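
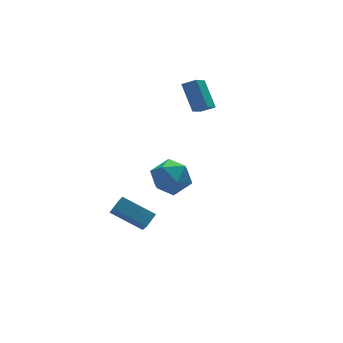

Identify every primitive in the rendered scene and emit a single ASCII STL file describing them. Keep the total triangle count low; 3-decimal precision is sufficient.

solid 
facet normal 0.142 0.152 0.978
outer loop
vertex -2.657 -2.664 3.223
vertex -3.464 -3.557 3.479
vertex -2.271 -3.826 3.347
endloop
endfacet
facet normal 0.732 0.308 0.607
outer loop
vertex -2.657 -2.664 3.223
vertex -2.271 -3.826 3.347
vertex -1.82 -3.12 2.445
endloop
endfacet
facet normal 0.566 0.814 0.132
outer loop
vertex -2.657 -2.664 3.223
vertex -1.82 -3.12 2.445
vertex -2.734 -2.416 2.02
endloop
endfacet
facet normal -0.126 0.970 0.208
outer loop
vertex -2.657 -2.664 3.223
vertex -2.734 -2.416 2.02
vertex -3.75 -2.685 2.659
endloop
endfacet
facet normal -0.388 0.561 0.731
outer loop
vertex -2.657 -2.664 3.223
vertex -3.75 -2.685 2.659
vertex -3.464 -3.557 3.479
endloop
endfacet
facet normal 0.929 -0.276 0.248
outer loop
vertex -1.82 -3.12 2.445
vertex -2.271 -3.826 3.347
vertex -2.11 -4.295 2.221
endloop
endfacet
facet normal -0.026 -0.530 0.848
outer loop
vertex -2.271 -3.826 3.347
vertex -3.464 -3.557 3.479
vertex -3.126 -4.564 2.86
endloop
endfacet
facet normal -0.884 0.132 0.449
outer loop
vertex -3.464 -3.557 3.479
vertex -3.75 -2.685 2.659
vertex -4.04 -3.86 2.435
endloop
endfacet
facet normal -0.460 0.794 -0.397
outer loop
vertex -3.75 -2.685 2.659
vertex -2.734 -2.416 2.02
vertex -3.589 -3.154 1.533
endloop
endfacet
facet normal 0.660 0.542 -0.521
outer loop
vertex -2.734 -2.416 2.02
vertex -1.82 -3.12 2.445
vertex -2.396 -3.423 1.401
endloop
endfacet
facet normal 0.126 -0.970 -0.208
outer loop
vertex -3.203 -4.316 1.657
vertex -2.11 -4.295 2.221
vertex -3.126 -4.564 2.86
endloop
endfacet
facet normal -0.566 -0.814 -0.132
outer loop
vertex -3.203 -4.316 1.657
vertex -3.126 -4.564 2.86
vertex -4.04 -3.86 2.435
endloop
endfacet
facet normal -0.732 -0.308 -0.607
outer loop
vertex -3.203 -4.316 1.657
vertex -4.04 -3.86 2.435
vertex -3.589 -3.154 1.533
endloop
endfacet
facet normal -0.142 -0.152 -0.978
outer loop
vertex -3.203 -4.316 1.657
vertex -3.589 -3.154 1.533
vertex -2.396 -3.423 1.401
endloop
endfacet
facet normal 0.388 -0.561 -0.731
outer loop
vertex -3.203 -4.316 1.657
vertex -2.396 -3.423 1.401
vertex -2.11 -4.295 2.221
endloop
endfacet
facet normal 0.460 -0.794 0.397
outer loop
vertex -3.126 -4.564 2.86
vertex -2.11 -4.295 2.221
vertex -2.271 -3.826 3.347
endloop
endfacet
facet normal -0.660 -0.542 0.521
outer loop
vertex -4.04 -3.86 2.435
vertex -3.126 -4.564 2.86
vertex -3.464 -3.557 3.479
endloop
endfacet
facet normal -0.929 0.276 -0.248
outer loop
vertex -3.589 -3.154 1.533
vertex -4.04 -3.86 2.435
vertex -3.75 -2.685 2.659
endloop
endfacet
facet normal 0.026 0.530 -0.848
outer loop
vertex -2.396 -3.423 1.401
vertex -3.589 -3.154 1.533
vertex -2.734 -2.416 2.02
endloop
endfacet
facet normal 0.884 -0.132 -0.449
outer loop
vertex -2.11 -4.295 2.221
vertex -2.396 -3.423 1.401
vertex -1.82 -3.12 2.445
endloop
endfacet
facet normal -0.768 -0.369 -0.524
outer loop
vertex -4.813 -0.256 -1.879
vertex -4.445 1.039 -3.331
vertex -3.489 -1.682 -2.815
endloop
endfacet
facet normal -0.185 -0.654 0.734
outer loop
vertex -2.775 -1.339 -2.329
vertex -4.813 -0.256 -1.879
vertex -3.489 -1.682 -2.815
endloop
endfacet
facet normal -0.768 -0.369 -0.523
outer loop
vertex -3.489 -1.682 -2.815
vertex -4.445 1.039 -3.331
vertex -3.121 -0.388 -4.268
endloop
endfacet
facet normal 0.613 -0.661 -0.433
outer loop
vertex -3.121 -0.388 -4.268
vertex -2.775 -1.339 -2.329
vertex -3.489 -1.682 -2.815
endloop
endfacet
facet normal -0.613 0.661 0.434
outer loop
vertex -4.813 -0.256 -1.879
vertex -3.731 1.382 -2.845
vertex -4.445 1.039 -3.331
endloop
endfacet
facet normal -0.185 -0.654 0.734
outer loop
vertex -4.099 0.088 -1.392
vertex -4.813 -0.256 -1.879
vertex -2.775 -1.339 -2.329
endloop
endfacet
facet normal -0.613 0.661 0.433
outer loop
vertex -4.099 0.088 -1.392
vertex -3.731 1.382 -2.845
vertex -4.813 -0.256 -1.879
endloop
endfacet
facet normal 0.185 0.654 -0.734
outer loop
vertex -4.445 1.039 -3.331
vertex -3.731 1.382 -2.845
vertex -3.121 -0.388 -4.268
endloop
endfacet
facet normal 0.614 -0.660 -0.433
outer loop
vertex -2.407 -0.044 -3.781
vertex -2.775 -1.339 -2.329
vertex -3.121 -0.388 -4.268
endloop
endfacet
facet normal 0.185 0.654 -0.734
outer loop
vertex -3.121 -0.388 -4.268
vertex -3.731 1.382 -2.845
vertex -2.407 -0.044 -3.781
endloop
endfacet
facet normal 0.768 0.369 0.524
outer loop
vertex -2.407 -0.044 -3.781
vertex -4.099 0.088 -1.392
vertex -2.775 -1.339 -2.329
endloop
endfacet
facet normal 0.768 0.369 0.523
outer loop
vertex -3.731 1.382 -2.845
vertex -4.099 0.088 -1.392
vertex -2.407 -0.044 -3.781
endloop
endfacet
facet normal -0.590 -0.565 0.577
outer loop
vertex 2.006 1.809 2.854
vertex 2.028 3.206 4.244
vertex 1.28 2.19 2.484
endloop
endfacet
facet normal -0.012 -0.709 -0.705
outer loop
vertex 2.372 3.234 1.416
vertex 2.006 1.809 2.854
vertex 1.28 2.19 2.484
endloop
endfacet
facet normal -0.590 -0.565 0.577
outer loop
vertex 1.28 2.19 2.484
vertex 2.028 3.206 4.244
vertex 1.302 3.586 3.873
endloop
endfacet
facet normal -0.807 0.423 -0.412
outer loop
vertex 1.302 3.586 3.873
vertex 2.372 3.234 1.416
vertex 1.28 2.19 2.484
endloop
endfacet
facet normal 0.807 -0.423 0.412
outer loop
vertex 2.006 1.809 2.854
vertex 3.12 4.25 3.176
vertex 2.028 3.206 4.244
endloop
endfacet
facet normal -0.011 -0.709 -0.705
outer loop
vertex 3.098 2.854 1.787
vertex 2.006 1.809 2.854
vertex 2.372 3.234 1.416
endloop
endfacet
facet normal 0.807 -0.423 0.412
outer loop
vertex 3.098 2.854 1.787
vertex 3.12 4.25 3.176
vertex 2.006 1.809 2.854
endloop
endfacet
facet normal 0.011 0.709 0.705
outer loop
vertex 2.028 3.206 4.244
vertex 3.12 4.25 3.176
vertex 1.302 3.586 3.873
endloop
endfacet
facet normal -0.807 0.423 -0.412
outer loop
vertex 2.394 4.631 2.806
vertex 2.372 3.234 1.416
vertex 1.302 3.586 3.873
endloop
endfacet
facet normal 0.012 0.708 0.706
outer loop
vertex 1.302 3.586 3.873
vertex 3.12 4.25 3.176
vertex 2.394 4.631 2.806
endloop
endfacet
facet normal 0.590 0.565 -0.577
outer loop
vertex 2.394 4.631 2.806
vertex 3.098 2.854 1.787
vertex 2.372 3.234 1.416
endloop
endfacet
facet normal 0.590 0.565 -0.577
outer loop
vertex 3.12 4.25 3.176
vertex 3.098 2.854 1.787
vertex 2.394 4.631 2.806
endloop
endfacet

endsolid


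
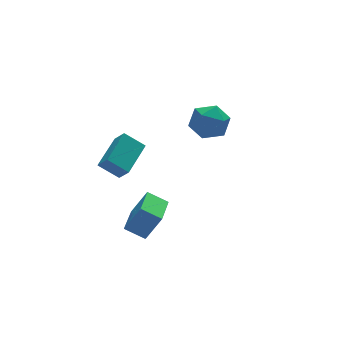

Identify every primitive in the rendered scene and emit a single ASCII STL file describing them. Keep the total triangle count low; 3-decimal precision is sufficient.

solid 
facet normal -0.694 -0.651 -0.308
outer loop
vertex -3.087 2.856 -1.566
vertex -3.343 3.47 -2.286
vertex -2.195 2.285 -2.37
endloop
endfacet
facet normal 0.261 -0.626 0.734
outer loop
vertex -0.717 3.67 -1.714
vertex -3.087 2.856 -1.566
vertex -2.195 2.285 -2.37
endloop
endfacet
facet normal -0.694 -0.651 -0.307
outer loop
vertex -2.195 2.285 -2.37
vertex -3.343 3.47 -2.286
vertex -2.451 2.898 -3.09
endloop
endfacet
facet normal 0.671 -0.430 -0.604
outer loop
vertex -2.451 2.898 -3.09
vertex -0.717 3.67 -1.714
vertex -2.195 2.285 -2.37
endloop
endfacet
facet normal -0.671 0.429 0.605
outer loop
vertex -3.087 2.856 -1.566
vertex -1.865 4.855 -1.63
vertex -3.343 3.47 -2.286
endloop
endfacet
facet normal 0.261 -0.626 0.735
outer loop
vertex -1.609 4.242 -0.91
vertex -3.087 2.856 -1.566
vertex -0.717 3.67 -1.714
endloop
endfacet
facet normal -0.671 0.430 0.604
outer loop
vertex -1.609 4.242 -0.91
vertex -1.865 4.855 -1.63
vertex -3.087 2.856 -1.566
endloop
endfacet
facet normal -0.261 0.626 -0.735
outer loop
vertex -3.343 3.47 -2.286
vertex -1.865 4.855 -1.63
vertex -2.451 2.898 -3.09
endloop
endfacet
facet normal 0.671 -0.429 -0.605
outer loop
vertex -0.973 4.284 -2.434
vertex -0.717 3.67 -1.714
vertex -2.451 2.898 -3.09
endloop
endfacet
facet normal -0.261 0.626 -0.735
outer loop
vertex -2.451 2.898 -3.09
vertex -1.865 4.855 -1.63
vertex -0.973 4.284 -2.434
endloop
endfacet
facet normal 0.694 0.650 0.308
outer loop
vertex -0.973 4.284 -2.434
vertex -1.609 4.242 -0.91
vertex -0.717 3.67 -1.714
endloop
endfacet
facet normal 0.694 0.651 0.308
outer loop
vertex -1.865 4.855 -1.63
vertex -1.609 4.242 -0.91
vertex -0.973 4.284 -2.434
endloop
endfacet
facet normal -0.707 0.523 0.477
outer loop
vertex -3.627 -2.559 -1.304
vertex -2.581 -0.91 -1.561
vertex -4.352 -2.309 -2.651
endloop
endfacet
facet normal -0.531 -0.837 0.130
outer loop
vertex -3.539 -2.91 -3.199
vertex -3.627 -2.559 -1.304
vertex -4.352 -2.309 -2.651
endloop
endfacet
facet normal -0.707 0.523 0.477
outer loop
vertex -4.352 -2.309 -2.651
vertex -2.581 -0.91 -1.561
vertex -3.305 -0.66 -2.908
endloop
endfacet
facet normal -0.467 0.161 -0.869
outer loop
vertex -3.305 -0.66 -2.908
vertex -3.539 -2.91 -3.199
vertex -4.352 -2.309 -2.651
endloop
endfacet
facet normal 0.467 -0.161 0.869
outer loop
vertex -3.627 -2.559 -1.304
vertex -1.768 -1.511 -2.109
vertex -2.581 -0.91 -1.561
endloop
endfacet
facet normal -0.532 -0.837 0.130
outer loop
vertex -2.815 -3.16 -1.852
vertex -3.627 -2.559 -1.304
vertex -3.539 -2.91 -3.199
endloop
endfacet
facet normal 0.467 -0.161 0.869
outer loop
vertex -2.815 -3.16 -1.852
vertex -1.768 -1.511 -2.109
vertex -3.627 -2.559 -1.304
endloop
endfacet
facet normal 0.531 0.837 -0.130
outer loop
vertex -2.581 -0.91 -1.561
vertex -1.768 -1.511 -2.109
vertex -3.305 -0.66 -2.908
endloop
endfacet
facet normal -0.467 0.161 -0.869
outer loop
vertex -2.493 -1.261 -3.456
vertex -3.539 -2.91 -3.199
vertex -3.305 -0.66 -2.908
endloop
endfacet
facet normal 0.531 0.837 -0.131
outer loop
vertex -3.305 -0.66 -2.908
vertex -1.768 -1.511 -2.109
vertex -2.493 -1.261 -3.456
endloop
endfacet
facet normal 0.707 -0.523 -0.477
outer loop
vertex -2.493 -1.261 -3.456
vertex -2.815 -3.16 -1.852
vertex -3.539 -2.91 -3.199
endloop
endfacet
facet normal 0.706 -0.523 -0.477
outer loop
vertex -1.768 -1.511 -2.109
vertex -2.815 -3.16 -1.852
vertex -2.493 -1.261 -3.456
endloop
endfacet
facet normal -0.809 0.212 0.548
outer loop
vertex 1.509 3.496 -0.755
vertex 2.012 3.022 0.172
vertex 2.156 4.148 -0.052
endloop
endfacet
facet normal -0.723 0.691 0.025
outer loop
vertex 1.509 3.496 -0.755
vertex 2.156 4.148 -0.052
vertex 2.239 4.276 -1.198
endloop
endfacet
facet normal -0.726 0.341 -0.597
outer loop
vertex 1.509 3.496 -0.755
vertex 2.239 4.276 -1.198
vertex 2.147 3.23 -1.683
endloop
endfacet
facet normal -0.815 -0.354 -0.459
outer loop
vertex 1.509 3.496 -0.755
vertex 2.147 3.23 -1.683
vertex 2.007 2.455 -0.836
endloop
endfacet
facet normal -0.866 -0.434 0.248
outer loop
vertex 1.509 3.496 -0.755
vertex 2.007 2.455 -0.836
vertex 2.012 3.022 0.172
endloop
endfacet
facet normal -0.081 0.991 0.105
outer loop
vertex 2.239 4.276 -1.198
vertex 2.156 4.148 -0.052
vertex 3.193 4.285 -0.544
endloop
endfacet
facet normal -0.222 0.217 0.951
outer loop
vertex 2.156 4.148 -0.052
vertex 2.012 3.022 0.172
vertex 3.053 3.51 0.303
endloop
endfacet
facet normal -0.312 -0.827 0.467
outer loop
vertex 2.012 3.022 0.172
vertex 2.007 2.455 -0.836
vertex 2.961 2.464 -0.182
endloop
endfacet
facet normal -0.229 -0.699 -0.677
outer loop
vertex 2.007 2.455 -0.836
vertex 2.147 3.23 -1.683
vertex 3.044 2.592 -1.328
endloop
endfacet
facet normal -0.086 0.425 -0.901
outer loop
vertex 2.147 3.23 -1.683
vertex 2.239 4.276 -1.198
vertex 3.188 3.718 -1.552
endloop
endfacet
facet normal 0.815 0.354 0.459
outer loop
vertex 3.691 3.244 -0.625
vertex 3.193 4.285 -0.544
vertex 3.053 3.51 0.303
endloop
endfacet
facet normal 0.726 -0.341 0.597
outer loop
vertex 3.691 3.244 -0.625
vertex 3.053 3.51 0.303
vertex 2.961 2.464 -0.182
endloop
endfacet
facet normal 0.723 -0.691 -0.025
outer loop
vertex 3.691 3.244 -0.625
vertex 2.961 2.464 -0.182
vertex 3.044 2.592 -1.328
endloop
endfacet
facet normal 0.809 -0.212 -0.548
outer loop
vertex 3.691 3.244 -0.625
vertex 3.044 2.592 -1.328
vertex 3.188 3.718 -1.552
endloop
endfacet
facet normal 0.866 0.434 -0.248
outer loop
vertex 3.691 3.244 -0.625
vertex 3.188 3.718 -1.552
vertex 3.193 4.285 -0.544
endloop
endfacet
facet normal 0.229 0.699 0.677
outer loop
vertex 3.053 3.51 0.303
vertex 3.193 4.285 -0.544
vertex 2.156 4.148 -0.052
endloop
endfacet
facet normal 0.086 -0.425 0.901
outer loop
vertex 2.961 2.464 -0.182
vertex 3.053 3.51 0.303
vertex 2.012 3.022 0.172
endloop
endfacet
facet normal 0.081 -0.991 -0.105
outer loop
vertex 3.044 2.592 -1.328
vertex 2.961 2.464 -0.182
vertex 2.007 2.455 -0.836
endloop
endfacet
facet normal 0.222 -0.217 -0.951
outer loop
vertex 3.188 3.718 -1.552
vertex 3.044 2.592 -1.328
vertex 2.147 3.23 -1.683
endloop
endfacet
facet normal 0.312 0.827 -0.467
outer loop
vertex 3.193 4.285 -0.544
vertex 3.188 3.718 -1.552
vertex 2.239 4.276 -1.198
endloop
endfacet

endsolid


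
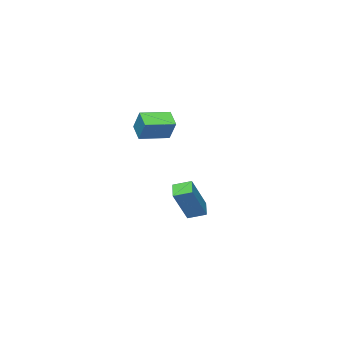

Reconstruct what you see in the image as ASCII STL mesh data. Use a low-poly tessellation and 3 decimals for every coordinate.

solid 
facet normal -0.464 -0.737 0.492
outer loop
vertex 3.879 -2.933 3.947
vertex 2.602 -2.216 3.816
vertex 3.672 -3.491 2.916
endloop
endfacet
facet normal 0.868 -0.488 0.090
outer loop
vertex 4.118 -2.784 2.444
vertex 3.879 -2.933 3.947
vertex 3.672 -3.491 2.916
endloop
endfacet
facet normal -0.464 -0.737 0.492
outer loop
vertex 3.672 -3.491 2.916
vertex 2.602 -2.216 3.816
vertex 2.395 -2.774 2.785
endloop
endfacet
facet normal -0.174 -0.468 -0.866
outer loop
vertex 2.395 -2.774 2.785
vertex 4.118 -2.784 2.444
vertex 3.672 -3.491 2.916
endloop
endfacet
facet normal 0.174 0.468 0.866
outer loop
vertex 3.879 -2.933 3.947
vertex 3.048 -1.509 3.344
vertex 2.602 -2.216 3.816
endloop
endfacet
facet normal 0.868 -0.488 0.090
outer loop
vertex 4.325 -2.226 3.475
vertex 3.879 -2.933 3.947
vertex 4.118 -2.784 2.444
endloop
endfacet
facet normal 0.174 0.468 0.866
outer loop
vertex 4.325 -2.226 3.475
vertex 3.048 -1.509 3.344
vertex 3.879 -2.933 3.947
endloop
endfacet
facet normal -0.868 0.488 -0.090
outer loop
vertex 2.602 -2.216 3.816
vertex 3.048 -1.509 3.344
vertex 2.395 -2.774 2.785
endloop
endfacet
facet normal -0.174 -0.468 -0.866
outer loop
vertex 2.841 -2.067 2.313
vertex 4.118 -2.784 2.444
vertex 2.395 -2.774 2.785
endloop
endfacet
facet normal -0.868 0.488 -0.090
outer loop
vertex 2.395 -2.774 2.785
vertex 3.048 -1.509 3.344
vertex 2.841 -2.067 2.313
endloop
endfacet
facet normal 0.464 0.737 -0.492
outer loop
vertex 2.841 -2.067 2.313
vertex 4.325 -2.226 3.475
vertex 4.118 -2.784 2.444
endloop
endfacet
facet normal 0.464 0.737 -0.492
outer loop
vertex 3.048 -1.509 3.344
vertex 4.325 -2.226 3.475
vertex 2.841 -2.067 2.313
endloop
endfacet
facet normal -0.514 0.803 0.300
outer loop
vertex 0.518 -2.682 -1.233
vertex 1.137 -2.14 -1.623
vertex -0.585 -2.717 -3.031
endloop
endfacet
facet normal -0.680 -0.595 0.429
outer loop
vertex -0.097 -3.48 -3.317
vertex 0.518 -2.682 -1.233
vertex -0.585 -2.717 -3.031
endloop
endfacet
facet normal -0.515 0.803 0.300
outer loop
vertex -0.585 -2.717 -3.031
vertex 1.137 -2.14 -1.623
vertex 0.033 -2.175 -3.421
endloop
endfacet
facet normal -0.524 -0.016 -0.852
outer loop
vertex 0.033 -2.175 -3.421
vertex -0.097 -3.48 -3.317
vertex -0.585 -2.717 -3.031
endloop
endfacet
facet normal 0.523 0.015 0.852
outer loop
vertex 0.518 -2.682 -1.233
vertex 1.625 -2.903 -1.909
vertex 1.137 -2.14 -1.623
endloop
endfacet
facet normal -0.679 -0.596 0.429
outer loop
vertex 1.007 -3.445 -1.519
vertex 0.518 -2.682 -1.233
vertex -0.097 -3.48 -3.317
endloop
endfacet
facet normal 0.523 0.016 0.852
outer loop
vertex 1.007 -3.445 -1.519
vertex 1.625 -2.903 -1.909
vertex 0.518 -2.682 -1.233
endloop
endfacet
facet normal 0.679 0.595 -0.429
outer loop
vertex 1.137 -2.14 -1.623
vertex 1.625 -2.903 -1.909
vertex 0.033 -2.175 -3.421
endloop
endfacet
facet normal -0.523 -0.016 -0.852
outer loop
vertex 0.522 -2.938 -3.707
vertex -0.097 -3.48 -3.317
vertex 0.033 -2.175 -3.421
endloop
endfacet
facet normal 0.679 0.596 -0.428
outer loop
vertex 0.033 -2.175 -3.421
vertex 1.625 -2.903 -1.909
vertex 0.522 -2.938 -3.707
endloop
endfacet
facet normal 0.514 -0.803 -0.300
outer loop
vertex 0.522 -2.938 -3.707
vertex 1.007 -3.445 -1.519
vertex -0.097 -3.48 -3.317
endloop
endfacet
facet normal 0.515 -0.803 -0.300
outer loop
vertex 1.625 -2.903 -1.909
vertex 1.007 -3.445 -1.519
vertex 0.522 -2.938 -3.707
endloop
endfacet

endsolid


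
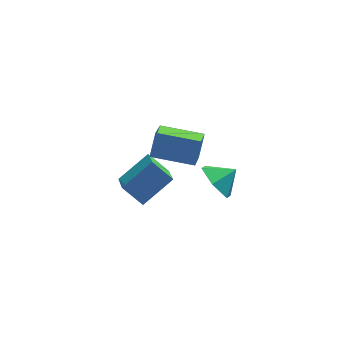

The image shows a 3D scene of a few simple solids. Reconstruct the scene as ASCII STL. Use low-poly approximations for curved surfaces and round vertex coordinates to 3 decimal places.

solid 
facet normal -0.627 0.435 0.647
outer loop
vertex -2.624 1.256 -2.538
vertex -2.543 2.675 -3.414
vertex -4.0 0.729 -3.517
endloop
endfacet
facet normal -0.048 -0.850 0.525
outer loop
vertex -3.217 0.185 -4.326
vertex -2.624 1.256 -2.538
vertex -4.0 0.729 -3.517
endloop
endfacet
facet normal -0.627 0.435 0.647
outer loop
vertex -4.0 0.729 -3.517
vertex -2.543 2.675 -3.414
vertex -3.92 2.148 -4.394
endloop
endfacet
facet normal -0.778 -0.298 -0.553
outer loop
vertex -3.92 2.148 -4.394
vertex -3.217 0.185 -4.326
vertex -4.0 0.729 -3.517
endloop
endfacet
facet normal 0.778 0.297 0.553
outer loop
vertex -2.624 1.256 -2.538
vertex -1.76 2.131 -4.223
vertex -2.543 2.675 -3.414
endloop
endfacet
facet normal -0.048 -0.850 0.525
outer loop
vertex -1.84 0.712 -3.346
vertex -2.624 1.256 -2.538
vertex -3.217 0.185 -4.326
endloop
endfacet
facet normal 0.778 0.298 0.554
outer loop
vertex -1.84 0.712 -3.346
vertex -1.76 2.131 -4.223
vertex -2.624 1.256 -2.538
endloop
endfacet
facet normal 0.048 0.850 -0.525
outer loop
vertex -2.543 2.675 -3.414
vertex -1.76 2.131 -4.223
vertex -3.92 2.148 -4.394
endloop
endfacet
facet normal -0.777 -0.298 -0.554
outer loop
vertex -3.136 1.604 -5.202
vertex -3.217 0.185 -4.326
vertex -3.92 2.148 -4.394
endloop
endfacet
facet normal 0.048 0.850 -0.525
outer loop
vertex -3.92 2.148 -4.394
vertex -1.76 2.131 -4.223
vertex -3.136 1.604 -5.202
endloop
endfacet
facet normal 0.627 -0.435 -0.647
outer loop
vertex -3.136 1.604 -5.202
vertex -1.84 0.712 -3.346
vertex -3.217 0.185 -4.326
endloop
endfacet
facet normal 0.627 -0.435 -0.647
outer loop
vertex -1.76 2.131 -4.223
vertex -1.84 0.712 -3.346
vertex -3.136 1.604 -5.202
endloop
endfacet
facet normal -0.831 -0.119 -0.543
outer loop
vertex 0.005 -1.918 -2.093
vertex -0.544 -1.671 -1.307
vertex -0.234 -0.971 -1.935
endloop
endfacet
facet normal 0.918 0.279 -0.282
outer loop
vertex 0.005 -1.918 -2.093
vertex -0.234 -0.971 -1.935
vertex 0.304 -1.549 -0.753
endloop
endfacet
facet normal -0.831 -0.119 -0.543
outer loop
vertex -0.234 -0.971 -1.935
vertex -0.544 -1.671 -1.307
vertex -0.783 -0.723 -1.149
endloop
endfacet
facet normal 0.566 0.812 0.139
outer loop
vertex -0.234 -0.971 -1.935
vertex -0.783 -0.723 -1.149
vertex 0.304 -1.549 -0.753
endloop
endfacet
facet normal -0.831 -0.119 -0.543
outer loop
vertex -0.783 -0.723 -1.149
vertex -0.544 -1.671 -1.307
vertex -1.093 -1.423 -0.521
endloop
endfacet
facet normal 0.183 0.610 0.771
outer loop
vertex -0.783 -0.723 -1.149
vertex -1.093 -1.423 -0.521
vertex 0.304 -1.549 -0.753
endloop
endfacet
facet normal -0.831 -0.119 -0.543
outer loop
vertex -1.093 -1.423 -0.521
vertex -0.544 -1.671 -1.307
vertex -0.854 -2.371 -0.679
endloop
endfacet
facet normal 0.152 -0.125 0.980
outer loop
vertex -1.093 -1.423 -0.521
vertex -0.854 -2.371 -0.679
vertex 0.304 -1.549 -0.753
endloop
endfacet
facet normal -0.831 -0.119 -0.543
outer loop
vertex -0.854 -2.371 -0.679
vertex -0.544 -1.671 -1.307
vertex -0.305 -2.618 -1.465
endloop
endfacet
facet normal 0.503 -0.659 0.559
outer loop
vertex -0.854 -2.371 -0.679
vertex -0.305 -2.618 -1.465
vertex 0.304 -1.549 -0.753
endloop
endfacet
facet normal -0.831 -0.119 -0.543
outer loop
vertex -0.305 -2.618 -1.465
vertex -0.544 -1.671 -1.307
vertex 0.005 -1.918 -2.093
endloop
endfacet
facet normal 0.886 -0.457 -0.072
outer loop
vertex -0.305 -2.618 -1.465
vertex 0.005 -1.918 -2.093
vertex 0.304 -1.549 -0.753
endloop
endfacet
facet normal -0.919 0.378 0.113
outer loop
vertex -2.858 -0.906 1.666
vertex -2.455 0.303 0.895
vertex -3.195 -1.427 0.674
endloop
endfacet
facet normal -0.270 -0.812 0.518
outer loop
vertex -1.505 -2.123 0.465
vertex -2.858 -0.906 1.666
vertex -3.195 -1.427 0.674
endloop
endfacet
facet normal -0.919 0.378 0.114
outer loop
vertex -3.195 -1.427 0.674
vertex -2.455 0.303 0.895
vertex -2.792 -0.217 -0.097
endloop
endfacet
facet normal -0.288 -0.445 -0.848
outer loop
vertex -2.792 -0.217 -0.097
vertex -1.505 -2.123 0.465
vertex -3.195 -1.427 0.674
endloop
endfacet
facet normal 0.288 0.445 0.848
outer loop
vertex -2.858 -0.906 1.666
vertex -0.765 -0.393 0.686
vertex -2.455 0.303 0.895
endloop
endfacet
facet normal -0.271 -0.812 0.517
outer loop
vertex -1.168 -1.603 1.457
vertex -2.858 -0.906 1.666
vertex -1.505 -2.123 0.465
endloop
endfacet
facet normal 0.288 0.444 0.848
outer loop
vertex -1.168 -1.603 1.457
vertex -0.765 -0.393 0.686
vertex -2.858 -0.906 1.666
endloop
endfacet
facet normal 0.270 0.812 -0.517
outer loop
vertex -2.455 0.303 0.895
vertex -0.765 -0.393 0.686
vertex -2.792 -0.217 -0.097
endloop
endfacet
facet normal -0.288 -0.445 -0.848
outer loop
vertex -1.102 -0.914 -0.306
vertex -1.505 -2.123 0.465
vertex -2.792 -0.217 -0.097
endloop
endfacet
facet normal 0.271 0.811 -0.518
outer loop
vertex -2.792 -0.217 -0.097
vertex -0.765 -0.393 0.686
vertex -1.102 -0.914 -0.306
endloop
endfacet
facet normal 0.919 -0.379 -0.114
outer loop
vertex -1.102 -0.914 -0.306
vertex -1.168 -1.603 1.457
vertex -1.505 -2.123 0.465
endloop
endfacet
facet normal 0.919 -0.378 -0.113
outer loop
vertex -0.765 -0.393 0.686
vertex -1.168 -1.603 1.457
vertex -1.102 -0.914 -0.306
endloop
endfacet

endsolid


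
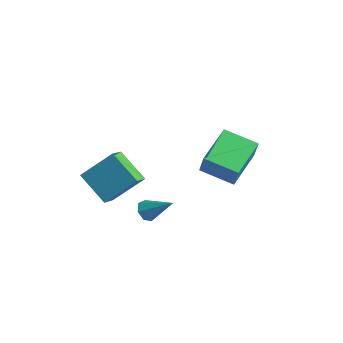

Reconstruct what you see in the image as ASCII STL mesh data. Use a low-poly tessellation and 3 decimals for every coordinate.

solid 
facet normal -0.865 -0.412 0.285
outer loop
vertex 1.773 2.04 0.991
vertex 1.123 3.822 1.593
vertex 1.306 2.247 -0.128
endloop
endfacet
facet normal 0.326 -0.896 -0.302
outer loop
vertex 2.717 2.918 -0.593
vertex 1.773 2.04 0.991
vertex 1.306 2.247 -0.128
endloop
endfacet
facet normal -0.865 -0.412 0.285
outer loop
vertex 1.306 2.247 -0.128
vertex 1.123 3.822 1.593
vertex 0.656 4.029 0.474
endloop
endfacet
facet normal -0.380 0.169 -0.910
outer loop
vertex 0.656 4.029 0.474
vertex 2.717 2.918 -0.593
vertex 1.306 2.247 -0.128
endloop
endfacet
facet normal 0.380 -0.169 0.910
outer loop
vertex 1.773 2.04 0.991
vertex 2.534 4.493 1.128
vertex 1.123 3.822 1.593
endloop
endfacet
facet normal 0.326 -0.896 -0.302
outer loop
vertex 3.184 2.711 0.526
vertex 1.773 2.04 0.991
vertex 2.717 2.918 -0.593
endloop
endfacet
facet normal 0.380 -0.169 0.910
outer loop
vertex 3.184 2.711 0.526
vertex 2.534 4.493 1.128
vertex 1.773 2.04 0.991
endloop
endfacet
facet normal -0.326 0.896 0.302
outer loop
vertex 1.123 3.822 1.593
vertex 2.534 4.493 1.128
vertex 0.656 4.029 0.474
endloop
endfacet
facet normal -0.380 0.169 -0.910
outer loop
vertex 2.067 4.7 0.009
vertex 2.717 2.918 -0.593
vertex 0.656 4.029 0.474
endloop
endfacet
facet normal -0.326 0.896 0.302
outer loop
vertex 0.656 4.029 0.474
vertex 2.534 4.493 1.128
vertex 2.067 4.7 0.009
endloop
endfacet
facet normal 0.865 0.412 -0.285
outer loop
vertex 2.067 4.7 0.009
vertex 3.184 2.711 0.526
vertex 2.717 2.918 -0.593
endloop
endfacet
facet normal 0.865 0.412 -0.285
outer loop
vertex 2.534 4.493 1.128
vertex 3.184 2.711 0.526
vertex 2.067 4.7 0.009
endloop
endfacet
facet normal -0.823 -0.057 0.566
outer loop
vertex -0.267 -1.154 1.767
vertex -0.649 -0.389 1.288
vertex -1.02 -2.287 0.558
endloop
endfacet
facet normal 0.389 -0.781 0.489
outer loop
vertex 0.389 -2.191 -0.408
vertex -0.267 -1.154 1.767
vertex -1.02 -2.287 0.558
endloop
endfacet
facet normal -0.824 -0.056 0.564
outer loop
vertex -1.02 -2.287 0.558
vertex -0.649 -0.389 1.288
vertex -1.401 -1.522 0.078
endloop
endfacet
facet normal -0.413 -0.623 -0.664
outer loop
vertex -1.401 -1.522 0.078
vertex 0.389 -2.191 -0.408
vertex -1.02 -2.287 0.558
endloop
endfacet
facet normal 0.413 0.623 0.665
outer loop
vertex -0.267 -1.154 1.767
vertex 0.76 -0.293 0.322
vertex -0.649 -0.389 1.288
endloop
endfacet
facet normal 0.389 -0.781 0.489
outer loop
vertex 1.141 -1.058 0.802
vertex -0.267 -1.154 1.767
vertex 0.389 -2.191 -0.408
endloop
endfacet
facet normal 0.413 0.623 0.665
outer loop
vertex 1.141 -1.058 0.802
vertex 0.76 -0.293 0.322
vertex -0.267 -1.154 1.767
endloop
endfacet
facet normal -0.389 0.781 -0.489
outer loop
vertex -0.649 -0.389 1.288
vertex 0.76 -0.293 0.322
vertex -1.401 -1.522 0.078
endloop
endfacet
facet normal -0.413 -0.622 -0.665
outer loop
vertex 0.007 -1.426 -0.887
vertex 0.389 -2.191 -0.408
vertex -1.401 -1.522 0.078
endloop
endfacet
facet normal -0.389 0.781 -0.489
outer loop
vertex -1.401 -1.522 0.078
vertex 0.76 -0.293 0.322
vertex 0.007 -1.426 -0.887
endloop
endfacet
facet normal 0.823 0.057 -0.565
outer loop
vertex 0.007 -1.426 -0.887
vertex 1.141 -1.058 0.802
vertex 0.389 -2.191 -0.408
endloop
endfacet
facet normal 0.823 0.056 -0.565
outer loop
vertex 0.76 -0.293 0.322
vertex 1.141 -1.058 0.802
vertex 0.007 -1.426 -0.887
endloop
endfacet
facet normal -0.733 -0.330 -0.594
outer loop
vertex 2.643 -2.019 -0.222
vertex 2.335 -1.601 -0.074
vertex 2.683 -1.634 -0.485
endloop
endfacet
facet normal 0.872 -0.335 -0.357
outer loop
vertex 2.643 -2.019 -0.222
vertex 2.683 -1.634 -0.485
vertex 3.405 -1.119 0.794
endloop
endfacet
facet normal -0.733 -0.330 -0.594
outer loop
vertex 2.683 -1.634 -0.485
vertex 2.335 -1.601 -0.074
vertex 2.461 -1.224 -0.439
endloop
endfacet
facet normal 0.695 0.440 -0.569
outer loop
vertex 2.683 -1.634 -0.485
vertex 2.461 -1.224 -0.439
vertex 3.405 -1.119 0.794
endloop
endfacet
facet normal -0.734 -0.330 -0.594
outer loop
vertex 2.461 -1.224 -0.439
vertex 2.335 -1.601 -0.074
vertex 2.144 -1.097 -0.118
endloop
endfacet
facet normal 0.170 0.962 -0.212
outer loop
vertex 2.461 -1.224 -0.439
vertex 2.144 -1.097 -0.118
vertex 3.405 -1.119 0.794
endloop
endfacet
facet normal -0.734 -0.330 -0.594
outer loop
vertex 2.144 -1.097 -0.118
vertex 2.335 -1.601 -0.074
vertex 1.971 -1.35 0.236
endloop
endfacet
facet normal -0.309 0.839 0.448
outer loop
vertex 2.144 -1.097 -0.118
vertex 1.971 -1.35 0.236
vertex 3.405 -1.119 0.794
endloop
endfacet
facet normal -0.733 -0.329 -0.595
outer loop
vertex 1.971 -1.35 0.236
vertex 2.335 -1.601 -0.074
vertex 2.071 -1.792 0.357
endloop
endfacet
facet normal -0.380 0.163 0.910
outer loop
vertex 1.971 -1.35 0.236
vertex 2.071 -1.792 0.357
vertex 3.405 -1.119 0.794
endloop
endfacet
facet normal -0.733 -0.329 -0.595
outer loop
vertex 2.071 -1.792 0.357
vertex 2.335 -1.601 -0.074
vertex 2.37 -2.089 0.153
endloop
endfacet
facet normal 0.010 -0.559 0.829
outer loop
vertex 2.071 -1.792 0.357
vertex 2.37 -2.089 0.153
vertex 3.405 -1.119 0.794
endloop
endfacet
facet normal -0.733 -0.329 -0.595
outer loop
vertex 2.37 -2.089 0.153
vertex 2.335 -1.601 -0.074
vertex 2.643 -2.019 -0.222
endloop
endfacet
facet normal 0.566 -0.780 0.266
outer loop
vertex 2.37 -2.089 0.153
vertex 2.643 -2.019 -0.222
vertex 3.405 -1.119 0.794
endloop
endfacet

endsolid


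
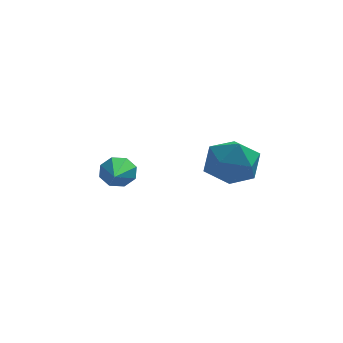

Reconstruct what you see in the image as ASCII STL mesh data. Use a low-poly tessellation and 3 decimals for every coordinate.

solid 
facet normal -0.036 0.947 -0.320
outer loop
vertex -1.339 2.991 1.569
vertex -1.579 2.817 1.082
vertex -1.775 2.982 1.592
endloop
endfacet
facet normal 0.051 0.090 0.995
outer loop
vertex -1.339 2.991 1.569
vertex -1.775 2.982 1.592
vertex -1.501 0.763 1.778
endloop
endfacet
facet normal -0.037 0.947 -0.320
outer loop
vertex -1.775 2.982 1.592
vertex -1.579 2.817 1.082
vertex -2.096 2.876 1.316
endloop
endfacet
facet normal -0.649 -0.016 0.761
outer loop
vertex -1.775 2.982 1.592
vertex -2.096 2.876 1.316
vertex -1.501 0.763 1.778
endloop
endfacet
facet normal -0.037 0.947 -0.319
outer loop
vertex -2.096 2.876 1.316
vertex -1.579 2.817 1.082
vertex -2.114 2.736 0.903
endloop
endfacet
facet normal -0.962 -0.244 0.125
outer loop
vertex -2.096 2.876 1.316
vertex -2.114 2.736 0.903
vertex -1.501 0.763 1.778
endloop
endfacet
facet normal -0.036 0.946 -0.321
outer loop
vertex -2.114 2.736 0.903
vertex -1.579 2.817 1.082
vertex -1.819 2.643 0.596
endloop
endfacet
facet normal -0.706 -0.459 -0.540
outer loop
vertex -2.114 2.736 0.903
vertex -1.819 2.643 0.596
vertex -1.501 0.763 1.778
endloop
endfacet
facet normal -0.036 0.946 -0.321
outer loop
vertex -1.819 2.643 0.596
vertex -1.579 2.817 1.082
vertex -1.383 2.652 0.573
endloop
endfacet
facet normal -0.033 -0.536 -0.844
outer loop
vertex -1.819 2.643 0.596
vertex -1.383 2.652 0.573
vertex -1.501 0.763 1.778
endloop
endfacet
facet normal -0.037 0.946 -0.321
outer loop
vertex -1.383 2.652 0.573
vertex -1.579 2.817 1.082
vertex -1.062 2.758 0.849
endloop
endfacet
facet normal 0.666 -0.430 -0.609
outer loop
vertex -1.383 2.652 0.573
vertex -1.062 2.758 0.849
vertex -1.501 0.763 1.778
endloop
endfacet
facet normal -0.036 0.947 -0.319
outer loop
vertex -1.062 2.758 0.849
vertex -1.579 2.817 1.082
vertex -1.044 2.898 1.262
endloop
endfacet
facet normal 0.979 -0.203 0.026
outer loop
vertex -1.062 2.758 0.849
vertex -1.044 2.898 1.262
vertex -1.501 0.763 1.778
endloop
endfacet
facet normal -0.035 0.947 -0.321
outer loop
vertex -1.044 2.898 1.262
vertex -1.579 2.817 1.082
vertex -1.339 2.991 1.569
endloop
endfacet
facet normal 0.723 0.012 0.691
outer loop
vertex -1.044 2.898 1.262
vertex -1.339 2.991 1.569
vertex -1.501 0.763 1.778
endloop
endfacet
facet normal -0.369 -0.424 0.827
outer loop
vertex 1.175 -0.537 3.56
vertex 1.474 -1.303 3.301
vertex 1.968 -0.789 3.785
endloop
endfacet
facet normal -0.188 0.256 0.948
outer loop
vertex 1.175 -0.537 3.56
vertex 1.968 -0.789 3.785
vertex 1.829 0.025 3.538
endloop
endfacet
facet normal -0.556 0.666 0.497
outer loop
vertex 1.175 -0.537 3.56
vertex 1.829 0.025 3.538
vertex 1.248 0.015 2.901
endloop
endfacet
facet normal -0.966 0.241 0.095
outer loop
vertex 1.175 -0.537 3.56
vertex 1.248 0.015 2.901
vertex 1.029 -0.806 2.754
endloop
endfacet
facet normal -0.851 -0.433 0.299
outer loop
vertex 1.175 -0.537 3.56
vertex 1.029 -0.806 2.754
vertex 1.474 -1.303 3.301
endloop
endfacet
facet normal 0.505 0.328 0.798
outer loop
vertex 1.829 0.025 3.538
vertex 1.968 -0.789 3.785
vertex 2.531 -0.394 3.266
endloop
endfacet
facet normal 0.212 -0.770 0.602
outer loop
vertex 1.968 -0.789 3.785
vertex 1.474 -1.303 3.301
vertex 2.312 -1.215 3.119
endloop
endfacet
facet normal -0.566 -0.785 -0.252
outer loop
vertex 1.474 -1.303 3.301
vertex 1.029 -0.806 2.754
vertex 1.731 -1.225 2.482
endloop
endfacet
facet normal -0.752 0.305 -0.584
outer loop
vertex 1.029 -0.806 2.754
vertex 1.248 0.015 2.901
vertex 1.592 -0.411 2.235
endloop
endfacet
facet normal -0.090 0.994 0.066
outer loop
vertex 1.248 0.015 2.901
vertex 1.829 0.025 3.538
vertex 2.086 0.103 2.719
endloop
endfacet
facet normal 0.966 -0.241 -0.095
outer loop
vertex 2.385 -0.663 2.46
vertex 2.531 -0.394 3.266
vertex 2.312 -1.215 3.119
endloop
endfacet
facet normal 0.556 -0.666 -0.497
outer loop
vertex 2.385 -0.663 2.46
vertex 2.312 -1.215 3.119
vertex 1.731 -1.225 2.482
endloop
endfacet
facet normal 0.188 -0.256 -0.948
outer loop
vertex 2.385 -0.663 2.46
vertex 1.731 -1.225 2.482
vertex 1.592 -0.411 2.235
endloop
endfacet
facet normal 0.369 0.424 -0.827
outer loop
vertex 2.385 -0.663 2.46
vertex 1.592 -0.411 2.235
vertex 2.086 0.103 2.719
endloop
endfacet
facet normal 0.851 0.433 -0.299
outer loop
vertex 2.385 -0.663 2.46
vertex 2.086 0.103 2.719
vertex 2.531 -0.394 3.266
endloop
endfacet
facet normal 0.752 -0.305 0.584
outer loop
vertex 2.312 -1.215 3.119
vertex 2.531 -0.394 3.266
vertex 1.968 -0.789 3.785
endloop
endfacet
facet normal 0.090 -0.994 -0.066
outer loop
vertex 1.731 -1.225 2.482
vertex 2.312 -1.215 3.119
vertex 1.474 -1.303 3.301
endloop
endfacet
facet normal -0.505 -0.328 -0.798
outer loop
vertex 1.592 -0.411 2.235
vertex 1.731 -1.225 2.482
vertex 1.029 -0.806 2.754
endloop
endfacet
facet normal -0.212 0.770 -0.602
outer loop
vertex 2.086 0.103 2.719
vertex 1.592 -0.411 2.235
vertex 1.248 0.015 2.901
endloop
endfacet
facet normal 0.566 0.785 0.252
outer loop
vertex 2.531 -0.394 3.266
vertex 2.086 0.103 2.719
vertex 1.829 0.025 3.538
endloop
endfacet

endsolid


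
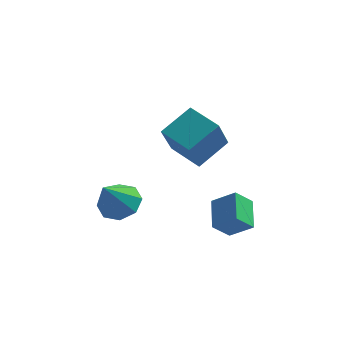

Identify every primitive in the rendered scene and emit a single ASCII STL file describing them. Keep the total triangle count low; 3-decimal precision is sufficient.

solid 
facet normal -0.555 -0.457 0.695
outer loop
vertex 3.682 3.062 -1.445
vertex 2.635 3.173 -2.207
vertex 4.008 1.681 -2.093
endloop
endfacet
facet normal 0.806 -0.085 0.586
outer loop
vertex 4.645 2.207 -2.893
vertex 3.682 3.062 -1.445
vertex 4.008 1.681 -2.093
endloop
endfacet
facet normal -0.555 -0.457 0.695
outer loop
vertex 4.008 1.681 -2.093
vertex 2.635 3.173 -2.207
vertex 2.961 1.792 -2.855
endloop
endfacet
facet normal 0.209 -0.885 -0.416
outer loop
vertex 2.961 1.792 -2.855
vertex 4.645 2.207 -2.893
vertex 4.008 1.681 -2.093
endloop
endfacet
facet normal -0.209 0.885 0.416
outer loop
vertex 3.682 3.062 -1.445
vertex 3.272 3.699 -3.007
vertex 2.635 3.173 -2.207
endloop
endfacet
facet normal 0.806 -0.085 0.586
outer loop
vertex 4.319 3.588 -2.245
vertex 3.682 3.062 -1.445
vertex 4.645 2.207 -2.893
endloop
endfacet
facet normal -0.209 0.885 0.416
outer loop
vertex 4.319 3.588 -2.245
vertex 3.272 3.699 -3.007
vertex 3.682 3.062 -1.445
endloop
endfacet
facet normal -0.806 0.085 -0.586
outer loop
vertex 2.635 3.173 -2.207
vertex 3.272 3.699 -3.007
vertex 2.961 1.792 -2.855
endloop
endfacet
facet normal 0.209 -0.885 -0.416
outer loop
vertex 3.598 2.318 -3.655
vertex 4.645 2.207 -2.893
vertex 2.961 1.792 -2.855
endloop
endfacet
facet normal -0.806 0.085 -0.586
outer loop
vertex 2.961 1.792 -2.855
vertex 3.272 3.699 -3.007
vertex 3.598 2.318 -3.655
endloop
endfacet
facet normal 0.555 0.457 -0.695
outer loop
vertex 3.598 2.318 -3.655
vertex 4.319 3.588 -2.245
vertex 4.645 2.207 -2.893
endloop
endfacet
facet normal 0.555 0.457 -0.695
outer loop
vertex 3.272 3.699 -3.007
vertex 4.319 3.588 -2.245
vertex 3.598 2.318 -3.655
endloop
endfacet
facet normal -0.551 -0.665 -0.503
outer loop
vertex 2.04 1.499 1.905
vertex 0.663 2.333 2.311
vertex 2.221 2.609 0.239
endloop
endfacet
facet normal 0.829 -0.502 -0.245
outer loop
vertex 3.197 3.787 1.129
vertex 2.04 1.499 1.905
vertex 2.221 2.609 0.239
endloop
endfacet
facet normal -0.551 -0.665 -0.503
outer loop
vertex 2.221 2.609 0.239
vertex 0.663 2.333 2.311
vertex 0.844 3.443 0.645
endloop
endfacet
facet normal 0.090 0.552 -0.829
outer loop
vertex 0.844 3.443 0.645
vertex 3.197 3.787 1.129
vertex 2.221 2.609 0.239
endloop
endfacet
facet normal -0.090 -0.552 0.829
outer loop
vertex 2.04 1.499 1.905
vertex 1.639 3.511 3.201
vertex 0.663 2.333 2.311
endloop
endfacet
facet normal 0.829 -0.502 -0.245
outer loop
vertex 3.016 2.677 2.795
vertex 2.04 1.499 1.905
vertex 3.197 3.787 1.129
endloop
endfacet
facet normal -0.090 -0.552 0.829
outer loop
vertex 3.016 2.677 2.795
vertex 1.639 3.511 3.201
vertex 2.04 1.499 1.905
endloop
endfacet
facet normal -0.829 0.502 0.245
outer loop
vertex 0.663 2.333 2.311
vertex 1.639 3.511 3.201
vertex 0.844 3.443 0.645
endloop
endfacet
facet normal 0.090 0.552 -0.829
outer loop
vertex 1.82 4.621 1.535
vertex 3.197 3.787 1.129
vertex 0.844 3.443 0.645
endloop
endfacet
facet normal -0.829 0.502 0.245
outer loop
vertex 0.844 3.443 0.645
vertex 1.639 3.511 3.201
vertex 1.82 4.621 1.535
endloop
endfacet
facet normal 0.551 0.665 0.503
outer loop
vertex 1.82 4.621 1.535
vertex 3.016 2.677 2.795
vertex 3.197 3.787 1.129
endloop
endfacet
facet normal 0.551 0.665 0.503
outer loop
vertex 1.639 3.511 3.201
vertex 3.016 2.677 2.795
vertex 1.82 4.621 1.535
endloop
endfacet
facet normal 0.215 0.555 -0.803
outer loop
vertex -0.857 3.906 -2.348
vertex -1.39 3.244 -2.948
vertex -1.624 4.106 -2.415
endloop
endfacet
facet normal 0.045 0.468 0.883
outer loop
vertex -0.857 3.906 -2.348
vertex -1.624 4.106 -2.415
vertex -1.81 2.156 -1.372
endloop
endfacet
facet normal 0.213 0.555 -0.804
outer loop
vertex -1.624 4.106 -2.415
vertex -1.39 3.244 -2.948
vertex -2.255 3.801 -2.793
endloop
endfacet
facet normal -0.607 0.419 0.675
outer loop
vertex -1.624 4.106 -2.415
vertex -2.255 3.801 -2.793
vertex -1.81 2.156 -1.372
endloop
endfacet
facet normal 0.214 0.555 -0.804
outer loop
vertex -2.255 3.801 -2.793
vertex -1.39 3.244 -2.948
vertex -2.379 3.17 -3.262
endloop
endfacet
facet normal -0.960 -0.019 0.279
outer loop
vertex -2.255 3.801 -2.793
vertex -2.379 3.17 -3.262
vertex -1.81 2.156 -1.372
endloop
endfacet
facet normal 0.214 0.555 -0.804
outer loop
vertex -2.379 3.17 -3.262
vertex -1.39 3.244 -2.948
vertex -1.924 2.582 -3.547
endloop
endfacet
facet normal -0.806 -0.588 -0.073
outer loop
vertex -2.379 3.17 -3.262
vertex -1.924 2.582 -3.547
vertex -1.81 2.156 -1.372
endloop
endfacet
facet normal 0.214 0.555 -0.804
outer loop
vertex -1.924 2.582 -3.547
vertex -1.39 3.244 -2.948
vertex -1.156 2.382 -3.481
endloop
endfacet
facet normal -0.234 -0.956 -0.175
outer loop
vertex -1.924 2.582 -3.547
vertex -1.156 2.382 -3.481
vertex -1.81 2.156 -1.372
endloop
endfacet
facet normal 0.215 0.555 -0.804
outer loop
vertex -1.156 2.382 -3.481
vertex -1.39 3.244 -2.948
vertex -0.526 2.687 -3.102
endloop
endfacet
facet normal 0.419 -0.907 0.033
outer loop
vertex -1.156 2.382 -3.481
vertex -0.526 2.687 -3.102
vertex -1.81 2.156 -1.372
endloop
endfacet
facet normal 0.215 0.555 -0.804
outer loop
vertex -0.526 2.687 -3.102
vertex -1.39 3.244 -2.948
vertex -0.402 3.318 -2.633
endloop
endfacet
facet normal 0.772 -0.470 0.428
outer loop
vertex -0.526 2.687 -3.102
vertex -0.402 3.318 -2.633
vertex -1.81 2.156 -1.372
endloop
endfacet
facet normal 0.215 0.555 -0.803
outer loop
vertex -0.402 3.318 -2.633
vertex -1.39 3.244 -2.948
vertex -0.857 3.906 -2.348
endloop
endfacet
facet normal 0.617 0.099 0.781
outer loop
vertex -0.402 3.318 -2.633
vertex -0.857 3.906 -2.348
vertex -1.81 2.156 -1.372
endloop
endfacet

endsolid


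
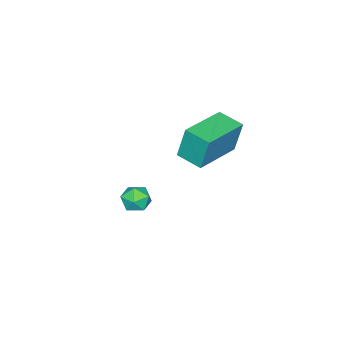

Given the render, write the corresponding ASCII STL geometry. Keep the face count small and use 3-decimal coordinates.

solid 
facet normal -0.983 0.151 -0.105
outer loop
vertex 1.281 0.257 -2.738
vertex 1.178 -0.439 -2.778
vertex 1.161 -0.116 -2.152
endloop
endfacet
facet normal -0.686 0.669 0.286
outer loop
vertex 1.281 0.257 -2.738
vertex 1.161 -0.116 -2.152
vertex 1.653 0.389 -2.154
endloop
endfacet
facet normal -0.176 0.978 -0.109
outer loop
vertex 1.281 0.257 -2.738
vertex 1.653 0.389 -2.154
vertex 1.974 0.377 -2.781
endloop
endfacet
facet normal -0.159 0.651 -0.742
outer loop
vertex 1.281 0.257 -2.738
vertex 1.974 0.377 -2.781
vertex 1.681 -0.134 -3.167
endloop
endfacet
facet normal -0.657 0.140 -0.740
outer loop
vertex 1.281 0.257 -2.738
vertex 1.681 -0.134 -3.167
vertex 1.178 -0.439 -2.778
endloop
endfacet
facet normal -0.374 0.368 0.851
outer loop
vertex 1.653 0.389 -2.154
vertex 1.161 -0.116 -2.152
vertex 1.779 -0.226 -1.833
endloop
endfacet
facet normal -0.854 -0.471 0.220
outer loop
vertex 1.161 -0.116 -2.152
vertex 1.178 -0.439 -2.778
vertex 1.486 -0.737 -2.219
endloop
endfacet
facet normal -0.328 -0.489 -0.808
outer loop
vertex 1.178 -0.439 -2.778
vertex 1.681 -0.134 -3.167
vertex 1.807 -0.749 -2.846
endloop
endfacet
facet normal 0.478 0.338 -0.810
outer loop
vertex 1.681 -0.134 -3.167
vertex 1.974 0.377 -2.781
vertex 2.299 -0.244 -2.848
endloop
endfacet
facet normal 0.450 0.867 0.214
outer loop
vertex 1.974 0.377 -2.781
vertex 1.653 0.389 -2.154
vertex 2.282 0.079 -2.222
endloop
endfacet
facet normal 0.159 -0.651 0.742
outer loop
vertex 2.179 -0.617 -2.262
vertex 1.779 -0.226 -1.833
vertex 1.486 -0.737 -2.219
endloop
endfacet
facet normal 0.176 -0.978 0.109
outer loop
vertex 2.179 -0.617 -2.262
vertex 1.486 -0.737 -2.219
vertex 1.807 -0.749 -2.846
endloop
endfacet
facet normal 0.686 -0.669 -0.286
outer loop
vertex 2.179 -0.617 -2.262
vertex 1.807 -0.749 -2.846
vertex 2.299 -0.244 -2.848
endloop
endfacet
facet normal 0.983 -0.151 0.105
outer loop
vertex 2.179 -0.617 -2.262
vertex 2.299 -0.244 -2.848
vertex 2.282 0.079 -2.222
endloop
endfacet
facet normal 0.657 -0.140 0.740
outer loop
vertex 2.179 -0.617 -2.262
vertex 2.282 0.079 -2.222
vertex 1.779 -0.226 -1.833
endloop
endfacet
facet normal -0.478 -0.338 0.810
outer loop
vertex 1.486 -0.737 -2.219
vertex 1.779 -0.226 -1.833
vertex 1.161 -0.116 -2.152
endloop
endfacet
facet normal -0.450 -0.867 -0.214
outer loop
vertex 1.807 -0.749 -2.846
vertex 1.486 -0.737 -2.219
vertex 1.178 -0.439 -2.778
endloop
endfacet
facet normal 0.374 -0.368 -0.851
outer loop
vertex 2.299 -0.244 -2.848
vertex 1.807 -0.749 -2.846
vertex 1.681 -0.134 -3.167
endloop
endfacet
facet normal 0.854 0.471 -0.220
outer loop
vertex 2.282 0.079 -2.222
vertex 2.299 -0.244 -2.848
vertex 1.974 0.377 -2.781
endloop
endfacet
facet normal 0.328 0.489 0.808
outer loop
vertex 1.779 -0.226 -1.833
vertex 2.282 0.079 -2.222
vertex 1.653 0.389 -2.154
endloop
endfacet
facet normal -0.992 0.061 -0.114
outer loop
vertex 0.288 2.753 3.065
vertex 0.38 3.872 2.866
vertex 0.438 2.481 1.608
endloop
endfacet
facet normal -0.081 -0.981 0.175
outer loop
vertex 2.58 2.348 1.854
vertex 0.288 2.753 3.065
vertex 0.438 2.481 1.608
endloop
endfacet
facet normal -0.992 0.061 -0.114
outer loop
vertex 0.438 2.481 1.608
vertex 0.38 3.872 2.866
vertex 0.53 3.6 1.409
endloop
endfacet
facet normal 0.101 -0.182 -0.978
outer loop
vertex 0.53 3.6 1.409
vertex 2.58 2.348 1.854
vertex 0.438 2.481 1.608
endloop
endfacet
facet normal -0.101 0.182 0.978
outer loop
vertex 0.288 2.753 3.065
vertex 2.522 3.739 3.112
vertex 0.38 3.872 2.866
endloop
endfacet
facet normal -0.081 -0.981 0.175
outer loop
vertex 2.43 2.62 3.311
vertex 0.288 2.753 3.065
vertex 2.58 2.348 1.854
endloop
endfacet
facet normal -0.101 0.182 0.978
outer loop
vertex 2.43 2.62 3.311
vertex 2.522 3.739 3.112
vertex 0.288 2.753 3.065
endloop
endfacet
facet normal 0.081 0.981 -0.175
outer loop
vertex 0.38 3.872 2.866
vertex 2.522 3.739 3.112
vertex 0.53 3.6 1.409
endloop
endfacet
facet normal 0.101 -0.182 -0.978
outer loop
vertex 2.672 3.467 1.655
vertex 2.58 2.348 1.854
vertex 0.53 3.6 1.409
endloop
endfacet
facet normal 0.081 0.981 -0.175
outer loop
vertex 0.53 3.6 1.409
vertex 2.522 3.739 3.112
vertex 2.672 3.467 1.655
endloop
endfacet
facet normal 0.992 -0.061 0.114
outer loop
vertex 2.672 3.467 1.655
vertex 2.43 2.62 3.311
vertex 2.58 2.348 1.854
endloop
endfacet
facet normal 0.992 -0.061 0.114
outer loop
vertex 2.522 3.739 3.112
vertex 2.43 2.62 3.311
vertex 2.672 3.467 1.655
endloop
endfacet

endsolid


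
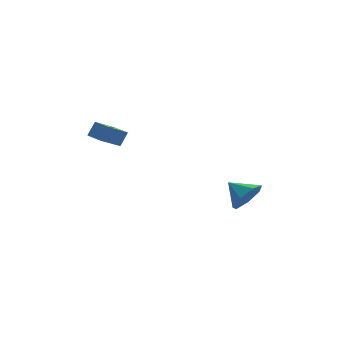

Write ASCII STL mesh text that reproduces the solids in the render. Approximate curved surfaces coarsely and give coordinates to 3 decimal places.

solid 
facet normal -0.488 -0.670 0.560
outer loop
vertex -3.408 -2.061 2.262
vertex -4.123 -1.532 2.272
vertex -3.698 -2.439 1.558
endloop
endfacet
facet normal 0.804 -0.595 -0.012
outer loop
vertex -2.977 -1.448 0.728
vertex -3.408 -2.061 2.262
vertex -3.698 -2.439 1.558
endloop
endfacet
facet normal -0.488 -0.670 0.560
outer loop
vertex -3.698 -2.439 1.558
vertex -4.123 -1.532 2.272
vertex -4.413 -1.91 1.568
endloop
endfacet
facet normal -0.341 -0.445 -0.828
outer loop
vertex -4.413 -1.91 1.568
vertex -2.977 -1.448 0.728
vertex -3.698 -2.439 1.558
endloop
endfacet
facet normal 0.341 0.445 0.828
outer loop
vertex -3.408 -2.061 2.262
vertex -3.402 -0.541 1.442
vertex -4.123 -1.532 2.272
endloop
endfacet
facet normal 0.804 -0.595 -0.012
outer loop
vertex -2.687 -1.07 1.432
vertex -3.408 -2.061 2.262
vertex -2.977 -1.448 0.728
endloop
endfacet
facet normal 0.341 0.445 0.828
outer loop
vertex -2.687 -1.07 1.432
vertex -3.402 -0.541 1.442
vertex -3.408 -2.061 2.262
endloop
endfacet
facet normal -0.804 0.595 0.012
outer loop
vertex -4.123 -1.532 2.272
vertex -3.402 -0.541 1.442
vertex -4.413 -1.91 1.568
endloop
endfacet
facet normal -0.341 -0.445 -0.828
outer loop
vertex -3.692 -0.919 0.738
vertex -2.977 -1.448 0.728
vertex -4.413 -1.91 1.568
endloop
endfacet
facet normal -0.804 0.595 0.012
outer loop
vertex -4.413 -1.91 1.568
vertex -3.402 -0.541 1.442
vertex -3.692 -0.919 0.738
endloop
endfacet
facet normal 0.488 0.670 -0.560
outer loop
vertex -3.692 -0.919 0.738
vertex -2.687 -1.07 1.432
vertex -2.977 -1.448 0.728
endloop
endfacet
facet normal 0.488 0.670 -0.560
outer loop
vertex -3.402 -0.541 1.442
vertex -2.687 -1.07 1.432
vertex -3.692 -0.919 0.738
endloop
endfacet
facet normal 0.756 -0.456 -0.470
outer loop
vertex 3.403 0.759 -2.676
vertex 2.765 0.372 -3.327
vertex 3.253 1.232 -3.377
endloop
endfacet
facet normal 0.095 0.834 0.543
outer loop
vertex 3.403 0.759 -2.676
vertex 3.253 1.232 -3.377
vertex 1.775 0.968 -2.713
endloop
endfacet
facet normal 0.756 -0.456 -0.469
outer loop
vertex 3.253 1.232 -3.377
vertex 2.765 0.372 -3.327
vertex 2.736 1.057 -4.041
endloop
endfacet
facet normal -0.214 0.973 -0.090
outer loop
vertex 3.253 1.232 -3.377
vertex 2.736 1.057 -4.041
vertex 1.775 0.968 -2.713
endloop
endfacet
facet normal 0.756 -0.456 -0.469
outer loop
vertex 2.736 1.057 -4.041
vertex 2.765 0.372 -3.327
vertex 2.241 0.366 -4.167
endloop
endfacet
facet normal -0.682 0.572 -0.455
outer loop
vertex 2.736 1.057 -4.041
vertex 2.241 0.366 -4.167
vertex 1.775 0.968 -2.713
endloop
endfacet
facet normal 0.757 -0.455 -0.469
outer loop
vertex 2.241 0.366 -4.167
vertex 2.765 0.372 -3.327
vertex 2.142 -0.321 -3.661
endloop
endfacet
facet normal -0.958 -0.067 -0.279
outer loop
vertex 2.241 0.366 -4.167
vertex 2.142 -0.321 -3.661
vertex 1.775 0.968 -2.713
endloop
endfacet
facet normal 0.757 -0.455 -0.469
outer loop
vertex 2.142 -0.321 -3.661
vertex 2.765 0.372 -3.327
vertex 2.512 -0.486 -2.904
endloop
endfacet
facet normal -0.832 -0.462 0.306
outer loop
vertex 2.142 -0.321 -3.661
vertex 2.512 -0.486 -2.904
vertex 1.775 0.968 -2.713
endloop
endfacet
facet normal 0.757 -0.455 -0.470
outer loop
vertex 2.512 -0.486 -2.904
vertex 2.765 0.372 -3.327
vertex 3.073 -0.006 -2.465
endloop
endfacet
facet normal -0.402 -0.316 0.859
outer loop
vertex 2.512 -0.486 -2.904
vertex 3.073 -0.006 -2.465
vertex 1.775 0.968 -2.713
endloop
endfacet
facet normal 0.756 -0.456 -0.470
outer loop
vertex 3.073 -0.006 -2.465
vertex 2.765 0.372 -3.327
vertex 3.403 0.759 -2.676
endloop
endfacet
facet normal 0.012 0.261 0.965
outer loop
vertex 3.073 -0.006 -2.465
vertex 3.403 0.759 -2.676
vertex 1.775 0.968 -2.713
endloop
endfacet

endsolid


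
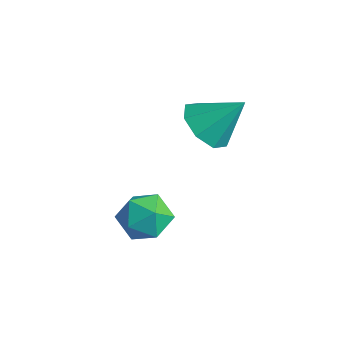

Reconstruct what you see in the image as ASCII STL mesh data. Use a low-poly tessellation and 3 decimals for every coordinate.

solid 
facet normal -0.456 -0.543 -0.705
outer loop
vertex 1.822 3.788 1.504
vertex 1.074 3.497 2.212
vertex 1.185 4.304 1.519
endloop
endfacet
facet normal 0.601 0.750 -0.277
outer loop
vertex 1.822 3.788 1.504
vertex 1.185 4.304 1.519
vertex 1.886 4.463 3.468
endloop
endfacet
facet normal -0.457 -0.543 -0.705
outer loop
vertex 1.185 4.304 1.519
vertex 1.074 3.497 2.212
vertex 0.484 4.347 1.94
endloop
endfacet
facet normal 0.010 0.996 -0.085
outer loop
vertex 1.185 4.304 1.519
vertex 0.484 4.347 1.94
vertex 1.886 4.463 3.468
endloop
endfacet
facet normal -0.456 -0.542 -0.705
outer loop
vertex 0.484 4.347 1.94
vertex 1.074 3.497 2.212
vertex 0.128 3.892 2.52
endloop
endfacet
facet normal -0.457 0.814 0.358
outer loop
vertex 0.484 4.347 1.94
vertex 0.128 3.892 2.52
vertex 1.886 4.463 3.468
endloop
endfacet
facet normal -0.456 -0.543 -0.705
outer loop
vertex 0.128 3.892 2.52
vertex 1.074 3.497 2.212
vertex 0.327 3.205 2.92
endloop
endfacet
facet normal -0.527 0.308 0.792
outer loop
vertex 0.128 3.892 2.52
vertex 0.327 3.205 2.92
vertex 1.886 4.463 3.468
endloop
endfacet
facet normal -0.456 -0.544 -0.705
outer loop
vertex 0.327 3.205 2.92
vertex 1.074 3.497 2.212
vertex 0.963 2.69 2.906
endloop
endfacet
facet normal -0.159 -0.222 0.962
outer loop
vertex 0.327 3.205 2.92
vertex 0.963 2.69 2.906
vertex 1.886 4.463 3.468
endloop
endfacet
facet normal -0.457 -0.543 -0.705
outer loop
vertex 0.963 2.69 2.906
vertex 1.074 3.497 2.212
vertex 1.664 2.647 2.485
endloop
endfacet
facet normal 0.433 -0.469 0.769
outer loop
vertex 0.963 2.69 2.906
vertex 1.664 2.647 2.485
vertex 1.886 4.463 3.468
endloop
endfacet
facet normal -0.456 -0.543 -0.706
outer loop
vertex 1.664 2.647 2.485
vertex 1.074 3.497 2.212
vertex 2.02 3.102 1.905
endloop
endfacet
facet normal 0.900 -0.287 0.327
outer loop
vertex 1.664 2.647 2.485
vertex 2.02 3.102 1.905
vertex 1.886 4.463 3.468
endloop
endfacet
facet normal -0.456 -0.544 -0.705
outer loop
vertex 2.02 3.102 1.905
vertex 1.074 3.497 2.212
vertex 1.822 3.788 1.504
endloop
endfacet
facet normal 0.970 0.218 -0.106
outer loop
vertex 2.02 3.102 1.905
vertex 1.822 3.788 1.504
vertex 1.886 4.463 3.468
endloop
endfacet
facet normal 0.251 0.866 -0.432
outer loop
vertex 1.497 1.333 -2.015
vertex 0.838 1.837 -1.387
vertex 1.827 1.695 -1.097
endloop
endfacet
facet normal 0.797 0.407 -0.447
outer loop
vertex 1.497 1.333 -2.015
vertex 1.827 1.695 -1.097
vertex 2.126 0.752 -1.423
endloop
endfacet
facet normal 0.582 -0.179 -0.794
outer loop
vertex 1.497 1.333 -2.015
vertex 2.126 0.752 -1.423
vertex 1.321 0.312 -1.914
endloop
endfacet
facet normal -0.096 -0.082 -0.992
outer loop
vertex 1.497 1.333 -2.015
vertex 1.321 0.312 -1.914
vertex 0.525 0.982 -1.892
endloop
endfacet
facet normal -0.301 0.564 -0.769
outer loop
vertex 1.497 1.333 -2.015
vertex 0.525 0.982 -1.892
vertex 0.838 1.837 -1.387
endloop
endfacet
facet normal 0.948 0.223 0.226
outer loop
vertex 2.126 0.752 -1.423
vertex 1.827 1.695 -1.097
vertex 1.855 0.898 -0.428
endloop
endfacet
facet normal 0.065 0.966 0.250
outer loop
vertex 1.827 1.695 -1.097
vertex 0.838 1.837 -1.387
vertex 1.059 1.568 -0.406
endloop
endfacet
facet normal -0.828 0.477 -0.295
outer loop
vertex 0.838 1.837 -1.387
vertex 0.525 0.982 -1.892
vertex 0.254 1.128 -0.897
endloop
endfacet
facet normal -0.496 -0.568 -0.656
outer loop
vertex 0.525 0.982 -1.892
vertex 1.321 0.312 -1.914
vertex 0.553 0.185 -1.223
endloop
endfacet
facet normal 0.601 -0.726 -0.334
outer loop
vertex 1.321 0.312 -1.914
vertex 2.126 0.752 -1.423
vertex 1.542 0.043 -0.933
endloop
endfacet
facet normal 0.096 0.082 0.992
outer loop
vertex 0.883 0.547 -0.305
vertex 1.855 0.898 -0.428
vertex 1.059 1.568 -0.406
endloop
endfacet
facet normal -0.582 0.179 0.794
outer loop
vertex 0.883 0.547 -0.305
vertex 1.059 1.568 -0.406
vertex 0.254 1.128 -0.897
endloop
endfacet
facet normal -0.797 -0.407 0.447
outer loop
vertex 0.883 0.547 -0.305
vertex 0.254 1.128 -0.897
vertex 0.553 0.185 -1.223
endloop
endfacet
facet normal -0.251 -0.866 0.432
outer loop
vertex 0.883 0.547 -0.305
vertex 0.553 0.185 -1.223
vertex 1.542 0.043 -0.933
endloop
endfacet
facet normal 0.301 -0.564 0.769
outer loop
vertex 0.883 0.547 -0.305
vertex 1.542 0.043 -0.933
vertex 1.855 0.898 -0.428
endloop
endfacet
facet normal 0.496 0.568 0.656
outer loop
vertex 1.059 1.568 -0.406
vertex 1.855 0.898 -0.428
vertex 1.827 1.695 -1.097
endloop
endfacet
facet normal -0.601 0.726 0.334
outer loop
vertex 0.254 1.128 -0.897
vertex 1.059 1.568 -0.406
vertex 0.838 1.837 -1.387
endloop
endfacet
facet normal -0.948 -0.223 -0.226
outer loop
vertex 0.553 0.185 -1.223
vertex 0.254 1.128 -0.897
vertex 0.525 0.982 -1.892
endloop
endfacet
facet normal -0.065 -0.966 -0.250
outer loop
vertex 1.542 0.043 -0.933
vertex 0.553 0.185 -1.223
vertex 1.321 0.312 -1.914
endloop
endfacet
facet normal 0.828 -0.477 0.295
outer loop
vertex 1.855 0.898 -0.428
vertex 1.542 0.043 -0.933
vertex 2.126 0.752 -1.423
endloop
endfacet

endsolid


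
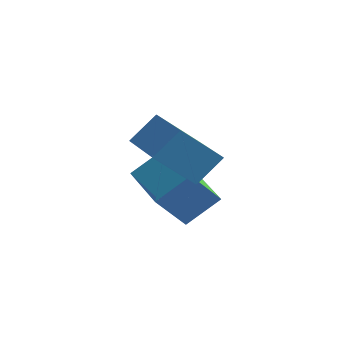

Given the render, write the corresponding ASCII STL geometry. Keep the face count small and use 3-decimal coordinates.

solid 
facet normal -0.373 -0.511 0.774
outer loop
vertex -0.739 0.441 -1.735
vertex -2.406 1.869 -1.596
vertex -1.53 -0.393 -2.667
endloop
endfacet
facet normal 0.758 -0.649 -0.063
outer loop
vertex -0.914 0.451 -3.944
vertex -0.739 0.441 -1.735
vertex -1.53 -0.393 -2.667
endloop
endfacet
facet normal -0.373 -0.511 0.774
outer loop
vertex -1.53 -0.393 -2.667
vertex -2.406 1.869 -1.596
vertex -3.198 1.036 -2.528
endloop
endfacet
facet normal -0.535 -0.563 -0.630
outer loop
vertex -3.198 1.036 -2.528
vertex -0.914 0.451 -3.944
vertex -1.53 -0.393 -2.667
endloop
endfacet
facet normal 0.535 0.563 0.630
outer loop
vertex -0.739 0.441 -1.735
vertex -1.79 2.713 -2.873
vertex -2.406 1.869 -1.596
endloop
endfacet
facet normal 0.758 -0.650 -0.063
outer loop
vertex -0.122 1.284 -3.012
vertex -0.739 0.441 -1.735
vertex -0.914 0.451 -3.944
endloop
endfacet
facet normal 0.535 0.563 0.630
outer loop
vertex -0.122 1.284 -3.012
vertex -1.79 2.713 -2.873
vertex -0.739 0.441 -1.735
endloop
endfacet
facet normal -0.758 0.649 0.064
outer loop
vertex -2.406 1.869 -1.596
vertex -1.79 2.713 -2.873
vertex -3.198 1.036 -2.528
endloop
endfacet
facet normal -0.535 -0.563 -0.630
outer loop
vertex -2.581 1.879 -3.805
vertex -0.914 0.451 -3.944
vertex -3.198 1.036 -2.528
endloop
endfacet
facet normal -0.758 0.649 0.062
outer loop
vertex -3.198 1.036 -2.528
vertex -1.79 2.713 -2.873
vertex -2.581 1.879 -3.805
endloop
endfacet
facet normal 0.373 0.511 -0.774
outer loop
vertex -2.581 1.879 -3.805
vertex -0.122 1.284 -3.012
vertex -0.914 0.451 -3.944
endloop
endfacet
facet normal 0.373 0.511 -0.774
outer loop
vertex -1.79 2.713 -2.873
vertex -0.122 1.284 -3.012
vertex -2.581 1.879 -3.805
endloop
endfacet
facet normal -0.550 -0.453 0.701
outer loop
vertex -0.183 -1.303 1.171
vertex -1.737 0.088 0.85
vertex -0.69 -2.077 0.273
endloop
endfacet
facet normal 0.737 -0.659 0.152
outer loop
vertex 0.317 -1.248 -1.01
vertex -0.183 -1.303 1.171
vertex -0.69 -2.077 0.273
endloop
endfacet
facet normal -0.550 -0.453 0.702
outer loop
vertex -0.69 -2.077 0.273
vertex -1.737 0.088 0.85
vertex -2.244 -0.687 -0.048
endloop
endfacet
facet normal -0.393 -0.600 -0.696
outer loop
vertex -2.244 -0.687 -0.048
vertex 0.317 -1.248 -1.01
vertex -0.69 -2.077 0.273
endloop
endfacet
facet normal 0.393 0.600 0.696
outer loop
vertex -0.183 -1.303 1.171
vertex -0.73 0.917 -0.433
vertex -1.737 0.088 0.85
endloop
endfacet
facet normal 0.737 -0.659 0.152
outer loop
vertex 0.824 -0.473 -0.112
vertex -0.183 -1.303 1.171
vertex 0.317 -1.248 -1.01
endloop
endfacet
facet normal 0.393 0.600 0.697
outer loop
vertex 0.824 -0.473 -0.112
vertex -0.73 0.917 -0.433
vertex -0.183 -1.303 1.171
endloop
endfacet
facet normal -0.737 0.659 -0.153
outer loop
vertex -1.737 0.088 0.85
vertex -0.73 0.917 -0.433
vertex -2.244 -0.687 -0.048
endloop
endfacet
facet normal -0.393 -0.600 -0.697
outer loop
vertex -1.237 0.143 -1.331
vertex 0.317 -1.248 -1.01
vertex -2.244 -0.687 -0.048
endloop
endfacet
facet normal -0.737 0.659 -0.152
outer loop
vertex -2.244 -0.687 -0.048
vertex -0.73 0.917 -0.433
vertex -1.237 0.143 -1.331
endloop
endfacet
facet normal 0.550 0.453 -0.702
outer loop
vertex -1.237 0.143 -1.331
vertex 0.824 -0.473 -0.112
vertex 0.317 -1.248 -1.01
endloop
endfacet
facet normal 0.550 0.453 -0.701
outer loop
vertex -0.73 0.917 -0.433
vertex 0.824 -0.473 -0.112
vertex -1.237 0.143 -1.331
endloop
endfacet

endsolid


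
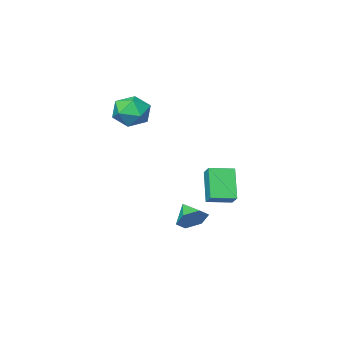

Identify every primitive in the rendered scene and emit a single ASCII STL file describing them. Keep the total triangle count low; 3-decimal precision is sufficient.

solid 
facet normal -0.946 0.286 -0.154
outer loop
vertex -0.837 -1.467 2.79
vertex -1.219 -2.416 3.374
vertex -1.01 -1.413 3.954
endloop
endfacet
facet normal -0.512 0.851 -0.116
outer loop
vertex -0.837 -1.467 2.79
vertex -1.01 -1.413 3.954
vertex -0.06 -0.907 3.476
endloop
endfacet
facet normal -0.014 0.782 -0.623
outer loop
vertex -0.837 -1.467 2.79
vertex -0.06 -0.907 3.476
vertex 0.318 -1.598 2.6
endloop
endfacet
facet normal -0.141 0.174 -0.975
outer loop
vertex -0.837 -1.467 2.79
vertex 0.318 -1.598 2.6
vertex -0.398 -2.53 2.537
endloop
endfacet
facet normal -0.717 -0.133 -0.685
outer loop
vertex -0.837 -1.467 2.79
vertex -0.398 -2.53 2.537
vertex -1.219 -2.416 3.374
endloop
endfacet
facet normal -0.184 0.835 0.518
outer loop
vertex -0.06 -0.907 3.476
vertex -1.01 -1.413 3.954
vertex 0.038 -1.51 4.483
endloop
endfacet
facet normal -0.886 -0.079 0.456
outer loop
vertex -1.01 -1.413 3.954
vertex -1.219 -2.416 3.374
vertex -0.678 -2.442 4.42
endloop
endfacet
facet normal -0.516 -0.756 -0.403
outer loop
vertex -1.219 -2.416 3.374
vertex -0.398 -2.53 2.537
vertex -0.3 -3.133 3.544
endloop
endfacet
facet normal 0.416 -0.260 -0.871
outer loop
vertex -0.398 -2.53 2.537
vertex 0.318 -1.598 2.6
vertex 0.65 -2.627 3.066
endloop
endfacet
facet normal 0.620 0.723 -0.303
outer loop
vertex 0.318 -1.598 2.6
vertex -0.06 -0.907 3.476
vertex 0.859 -1.624 3.646
endloop
endfacet
facet normal 0.141 -0.174 0.975
outer loop
vertex 0.477 -2.573 4.23
vertex 0.038 -1.51 4.483
vertex -0.678 -2.442 4.42
endloop
endfacet
facet normal 0.014 -0.782 0.623
outer loop
vertex 0.477 -2.573 4.23
vertex -0.678 -2.442 4.42
vertex -0.3 -3.133 3.544
endloop
endfacet
facet normal 0.512 -0.851 0.116
outer loop
vertex 0.477 -2.573 4.23
vertex -0.3 -3.133 3.544
vertex 0.65 -2.627 3.066
endloop
endfacet
facet normal 0.946 -0.286 0.154
outer loop
vertex 0.477 -2.573 4.23
vertex 0.65 -2.627 3.066
vertex 0.859 -1.624 3.646
endloop
endfacet
facet normal 0.717 0.133 0.685
outer loop
vertex 0.477 -2.573 4.23
vertex 0.859 -1.624 3.646
vertex 0.038 -1.51 4.483
endloop
endfacet
facet normal -0.416 0.260 0.871
outer loop
vertex -0.678 -2.442 4.42
vertex 0.038 -1.51 4.483
vertex -1.01 -1.413 3.954
endloop
endfacet
facet normal -0.620 -0.723 0.303
outer loop
vertex -0.3 -3.133 3.544
vertex -0.678 -2.442 4.42
vertex -1.219 -2.416 3.374
endloop
endfacet
facet normal 0.184 -0.835 -0.518
outer loop
vertex 0.65 -2.627 3.066
vertex -0.3 -3.133 3.544
vertex -0.398 -2.53 2.537
endloop
endfacet
facet normal 0.886 0.079 -0.456
outer loop
vertex 0.859 -1.624 3.646
vertex 0.65 -2.627 3.066
vertex 0.318 -1.598 2.6
endloop
endfacet
facet normal 0.516 0.756 0.403
outer loop
vertex 0.038 -1.51 4.483
vertex 0.859 -1.624 3.646
vertex -0.06 -0.907 3.476
endloop
endfacet
facet normal 0.125 0.846 -0.518
outer loop
vertex -0.714 1.445 -3.835
vertex -1.573 1.728 -3.58
vertex -0.83 1.945 -3.047
endloop
endfacet
facet normal 0.786 -0.463 0.409
outer loop
vertex -0.714 1.445 -3.835
vertex -0.83 1.945 -3.047
vertex -1.747 0.552 -2.86
endloop
endfacet
facet normal 0.125 0.846 -0.519
outer loop
vertex -0.83 1.945 -3.047
vertex -1.573 1.728 -3.58
vertex -1.69 2.228 -2.793
endloop
endfacet
facet normal 0.268 -0.048 0.962
outer loop
vertex -0.83 1.945 -3.047
vertex -1.69 2.228 -2.793
vertex -1.747 0.552 -2.86
endloop
endfacet
facet normal 0.125 0.846 -0.519
outer loop
vertex -1.69 2.228 -2.793
vertex -1.573 1.728 -3.58
vertex -2.433 2.011 -3.326
endloop
endfacet
facet normal -0.580 -0.013 0.814
outer loop
vertex -1.69 2.228 -2.793
vertex -2.433 2.011 -3.326
vertex -1.747 0.552 -2.86
endloop
endfacet
facet normal 0.125 0.846 -0.518
outer loop
vertex -2.433 2.011 -3.326
vertex -1.573 1.728 -3.58
vertex -2.316 1.511 -4.114
endloop
endfacet
facet normal -0.913 -0.393 0.114
outer loop
vertex -2.433 2.011 -3.326
vertex -2.316 1.511 -4.114
vertex -1.747 0.552 -2.86
endloop
endfacet
facet normal 0.125 0.846 -0.518
outer loop
vertex -2.316 1.511 -4.114
vertex -1.573 1.728 -3.58
vertex -1.457 1.228 -4.368
endloop
endfacet
facet normal -0.395 -0.807 -0.438
outer loop
vertex -2.316 1.511 -4.114
vertex -1.457 1.228 -4.368
vertex -1.747 0.552 -2.86
endloop
endfacet
facet normal 0.125 0.846 -0.518
outer loop
vertex -1.457 1.228 -4.368
vertex -1.573 1.728 -3.58
vertex -0.714 1.445 -3.835
endloop
endfacet
facet normal 0.454 -0.842 -0.290
outer loop
vertex -1.457 1.228 -4.368
vertex -0.714 1.445 -3.835
vertex -1.747 0.552 -2.86
endloop
endfacet
facet normal -0.303 -0.519 0.800
outer loop
vertex -1.63 3.096 0.57
vertex -2.938 3.627 0.419
vertex -1.871 2.335 -0.015
endloop
endfacet
facet normal 0.921 -0.374 0.106
outer loop
vertex -1.242 3.413 -1.679
vertex -1.63 3.096 0.57
vertex -1.871 2.335 -0.015
endloop
endfacet
facet normal -0.302 -0.518 0.800
outer loop
vertex -1.871 2.335 -0.015
vertex -2.938 3.627 0.419
vertex -3.179 2.865 -0.166
endloop
endfacet
facet normal -0.244 -0.769 -0.591
outer loop
vertex -3.179 2.865 -0.166
vertex -1.242 3.413 -1.679
vertex -1.871 2.335 -0.015
endloop
endfacet
facet normal 0.244 0.769 0.591
outer loop
vertex -1.63 3.096 0.57
vertex -2.309 4.705 -1.245
vertex -2.938 3.627 0.419
endloop
endfacet
facet normal 0.922 -0.373 0.106
outer loop
vertex -1.001 4.175 -1.094
vertex -1.63 3.096 0.57
vertex -1.242 3.413 -1.679
endloop
endfacet
facet normal 0.243 0.769 0.591
outer loop
vertex -1.001 4.175 -1.094
vertex -2.309 4.705 -1.245
vertex -1.63 3.096 0.57
endloop
endfacet
facet normal -0.922 0.373 -0.107
outer loop
vertex -2.938 3.627 0.419
vertex -2.309 4.705 -1.245
vertex -3.179 2.865 -0.166
endloop
endfacet
facet normal -0.244 -0.769 -0.591
outer loop
vertex -2.55 3.944 -1.83
vertex -1.242 3.413 -1.679
vertex -3.179 2.865 -0.166
endloop
endfacet
facet normal -0.922 0.373 -0.106
outer loop
vertex -3.179 2.865 -0.166
vertex -2.309 4.705 -1.245
vertex -2.55 3.944 -1.83
endloop
endfacet
facet normal 0.303 0.518 -0.800
outer loop
vertex -2.55 3.944 -1.83
vertex -1.001 4.175 -1.094
vertex -1.242 3.413 -1.679
endloop
endfacet
facet normal 0.303 0.519 -0.800
outer loop
vertex -2.309 4.705 -1.245
vertex -1.001 4.175 -1.094
vertex -2.55 3.944 -1.83
endloop
endfacet

endsolid


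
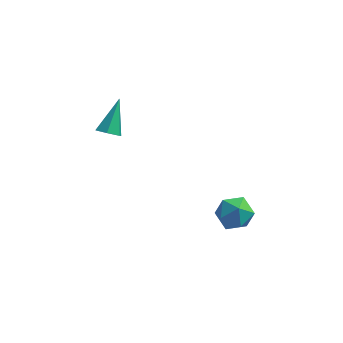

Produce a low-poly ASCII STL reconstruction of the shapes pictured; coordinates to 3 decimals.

solid 
facet normal -0.120 -0.734 -0.668
outer loop
vertex -2.198 -0.472 1.949
vertex -2.794 -0.687 2.292
vertex -2.839 -0.199 1.764
endloop
endfacet
facet normal 0.457 0.752 -0.475
outer loop
vertex -2.198 -0.472 1.949
vertex -2.839 -0.199 1.764
vertex -2.546 0.827 3.668
endloop
endfacet
facet normal -0.120 -0.734 -0.668
outer loop
vertex -2.839 -0.199 1.764
vertex -2.794 -0.687 2.292
vertex -3.434 -0.414 2.107
endloop
endfacet
facet normal -0.491 0.796 -0.353
outer loop
vertex -2.839 -0.199 1.764
vertex -3.434 -0.414 2.107
vertex -2.546 0.827 3.668
endloop
endfacet
facet normal -0.120 -0.735 -0.667
outer loop
vertex -3.434 -0.414 2.107
vertex -2.794 -0.687 2.292
vertex -3.389 -0.901 2.635
endloop
endfacet
facet normal -0.914 0.257 0.315
outer loop
vertex -3.434 -0.414 2.107
vertex -3.389 -0.901 2.635
vertex -2.546 0.827 3.668
endloop
endfacet
facet normal -0.120 -0.735 -0.667
outer loop
vertex -3.389 -0.901 2.635
vertex -2.794 -0.687 2.292
vertex -2.749 -1.174 2.82
endloop
endfacet
facet normal -0.388 -0.326 0.862
outer loop
vertex -3.389 -0.901 2.635
vertex -2.749 -1.174 2.82
vertex -2.546 0.827 3.668
endloop
endfacet
facet normal -0.119 -0.735 -0.668
outer loop
vertex -2.749 -1.174 2.82
vertex -2.794 -0.687 2.292
vertex -2.154 -0.959 2.477
endloop
endfacet
facet normal 0.561 -0.371 0.740
outer loop
vertex -2.749 -1.174 2.82
vertex -2.154 -0.959 2.477
vertex -2.546 0.827 3.668
endloop
endfacet
facet normal -0.119 -0.735 -0.668
outer loop
vertex -2.154 -0.959 2.477
vertex -2.794 -0.687 2.292
vertex -2.198 -0.472 1.949
endloop
endfacet
facet normal 0.983 0.167 0.073
outer loop
vertex -2.154 -0.959 2.477
vertex -2.198 -0.472 1.949
vertex -2.546 0.827 3.668
endloop
endfacet
facet normal -0.028 0.196 0.980
outer loop
vertex 4.171 -1.574 -0.747
vertex 3.21 -2.045 -0.68
vertex 4.102 -2.624 -0.539
endloop
endfacet
facet normal 0.644 0.108 0.757
outer loop
vertex 4.171 -1.574 -0.747
vertex 4.102 -2.624 -0.539
vertex 4.844 -2.26 -1.222
endloop
endfacet
facet normal 0.771 0.588 0.244
outer loop
vertex 4.171 -1.574 -0.747
vertex 4.844 -2.26 -1.222
vertex 4.411 -1.457 -1.786
endloop
endfacet
facet normal 0.178 0.972 0.151
outer loop
vertex 4.171 -1.574 -0.747
vertex 4.411 -1.457 -1.786
vertex 3.401 -1.324 -1.451
endloop
endfacet
facet normal -0.316 0.731 0.605
outer loop
vertex 4.171 -1.574 -0.747
vertex 3.401 -1.324 -1.451
vertex 3.21 -2.045 -0.68
endloop
endfacet
facet normal 0.697 -0.543 0.468
outer loop
vertex 4.844 -2.26 -1.222
vertex 4.102 -2.624 -0.539
vertex 4.299 -3.156 -1.449
endloop
endfacet
facet normal -0.390 -0.400 0.829
outer loop
vertex 4.102 -2.624 -0.539
vertex 3.21 -2.045 -0.68
vertex 3.289 -3.023 -1.114
endloop
endfacet
facet normal -0.857 0.465 0.222
outer loop
vertex 3.21 -2.045 -0.68
vertex 3.401 -1.324 -1.451
vertex 2.856 -2.22 -1.678
endloop
endfacet
facet normal -0.057 0.856 -0.513
outer loop
vertex 3.401 -1.324 -1.451
vertex 4.411 -1.457 -1.786
vertex 3.598 -1.856 -2.361
endloop
endfacet
facet normal 0.903 0.233 -0.361
outer loop
vertex 4.411 -1.457 -1.786
vertex 4.844 -2.26 -1.222
vertex 4.49 -2.435 -2.22
endloop
endfacet
facet normal -0.178 -0.972 -0.151
outer loop
vertex 3.529 -2.906 -2.153
vertex 4.299 -3.156 -1.449
vertex 3.289 -3.023 -1.114
endloop
endfacet
facet normal -0.771 -0.588 -0.244
outer loop
vertex 3.529 -2.906 -2.153
vertex 3.289 -3.023 -1.114
vertex 2.856 -2.22 -1.678
endloop
endfacet
facet normal -0.644 -0.108 -0.757
outer loop
vertex 3.529 -2.906 -2.153
vertex 2.856 -2.22 -1.678
vertex 3.598 -1.856 -2.361
endloop
endfacet
facet normal 0.028 -0.196 -0.980
outer loop
vertex 3.529 -2.906 -2.153
vertex 3.598 -1.856 -2.361
vertex 4.49 -2.435 -2.22
endloop
endfacet
facet normal 0.316 -0.731 -0.605
outer loop
vertex 3.529 -2.906 -2.153
vertex 4.49 -2.435 -2.22
vertex 4.299 -3.156 -1.449
endloop
endfacet
facet normal 0.057 -0.856 0.513
outer loop
vertex 3.289 -3.023 -1.114
vertex 4.299 -3.156 -1.449
vertex 4.102 -2.624 -0.539
endloop
endfacet
facet normal -0.903 -0.233 0.361
outer loop
vertex 2.856 -2.22 -1.678
vertex 3.289 -3.023 -1.114
vertex 3.21 -2.045 -0.68
endloop
endfacet
facet normal -0.697 0.543 -0.468
outer loop
vertex 3.598 -1.856 -2.361
vertex 2.856 -2.22 -1.678
vertex 3.401 -1.324 -1.451
endloop
endfacet
facet normal 0.390 0.400 -0.829
outer loop
vertex 4.49 -2.435 -2.22
vertex 3.598 -1.856 -2.361
vertex 4.411 -1.457 -1.786
endloop
endfacet
facet normal 0.857 -0.465 -0.222
outer loop
vertex 4.299 -3.156 -1.449
vertex 4.49 -2.435 -2.22
vertex 4.844 -2.26 -1.222
endloop
endfacet

endsolid
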